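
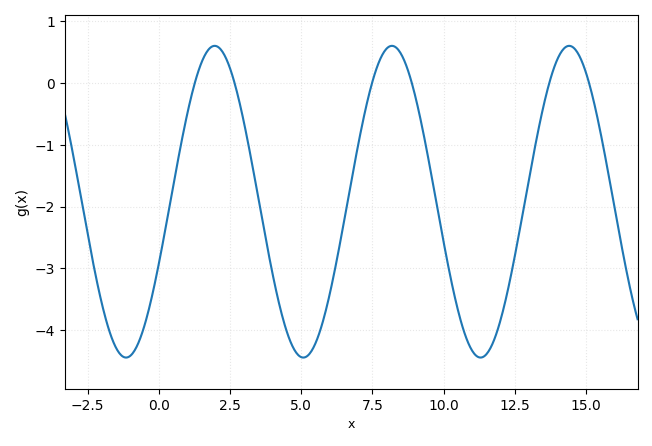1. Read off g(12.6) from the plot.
-2.5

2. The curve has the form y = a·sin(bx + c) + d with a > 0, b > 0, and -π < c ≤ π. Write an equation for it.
y = 2.52sin(1x - 0.41) - 1.92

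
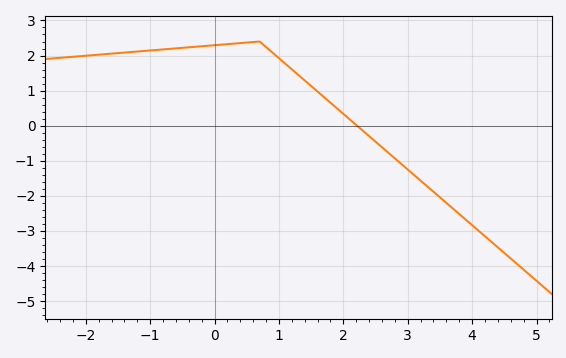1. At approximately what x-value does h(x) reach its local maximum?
0.6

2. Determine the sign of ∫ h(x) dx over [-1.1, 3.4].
positive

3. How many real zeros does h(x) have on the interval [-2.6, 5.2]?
1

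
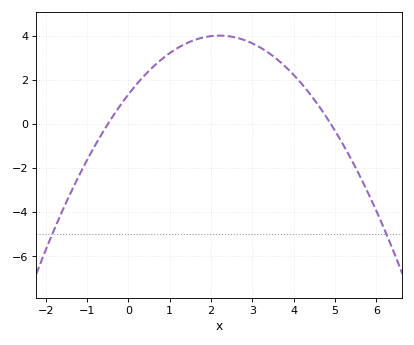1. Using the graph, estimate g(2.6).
3.92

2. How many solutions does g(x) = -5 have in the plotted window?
2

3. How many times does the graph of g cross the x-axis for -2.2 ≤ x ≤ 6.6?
2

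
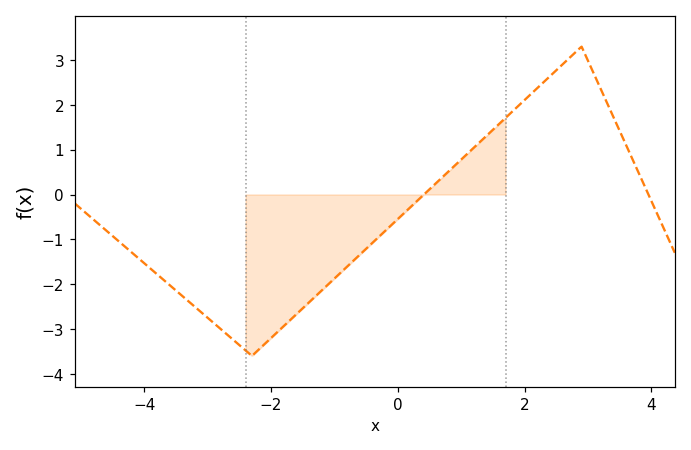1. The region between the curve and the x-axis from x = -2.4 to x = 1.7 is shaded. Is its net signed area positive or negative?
negative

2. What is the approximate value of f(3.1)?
2.7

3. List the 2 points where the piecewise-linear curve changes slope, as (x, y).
(-2.3, -3.6); (2.9, 3.3)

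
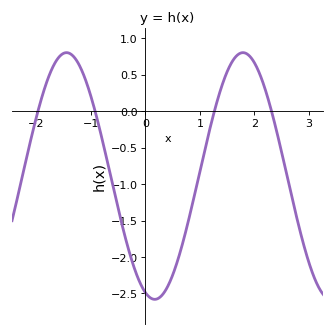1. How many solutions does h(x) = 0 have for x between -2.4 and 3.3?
4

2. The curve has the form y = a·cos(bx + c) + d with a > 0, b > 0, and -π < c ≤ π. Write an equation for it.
y = 1.69cos(1.9x + 2.8) - 0.89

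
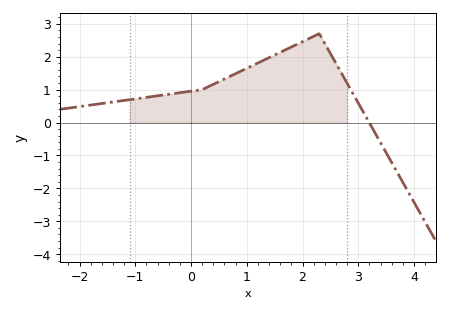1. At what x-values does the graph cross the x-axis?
3.2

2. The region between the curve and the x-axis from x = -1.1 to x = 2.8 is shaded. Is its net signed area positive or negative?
positive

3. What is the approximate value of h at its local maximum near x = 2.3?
2.7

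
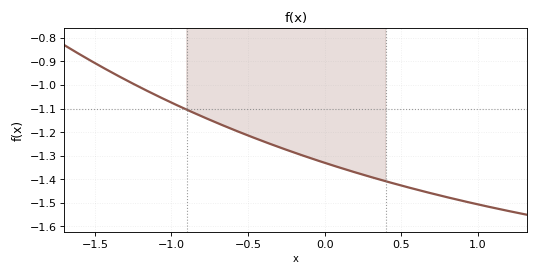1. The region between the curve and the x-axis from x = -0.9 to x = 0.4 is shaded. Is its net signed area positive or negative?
negative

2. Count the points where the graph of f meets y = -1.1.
1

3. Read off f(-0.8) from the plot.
-1.13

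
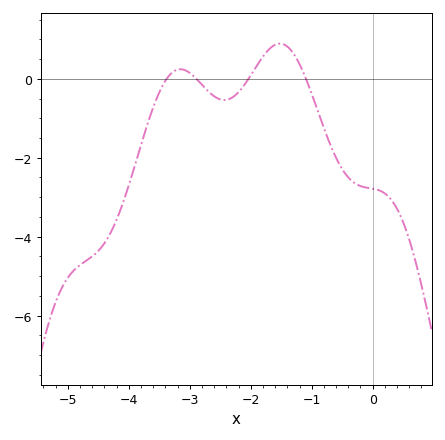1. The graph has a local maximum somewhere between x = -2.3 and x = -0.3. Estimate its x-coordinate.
-1.5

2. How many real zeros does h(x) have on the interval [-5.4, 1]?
4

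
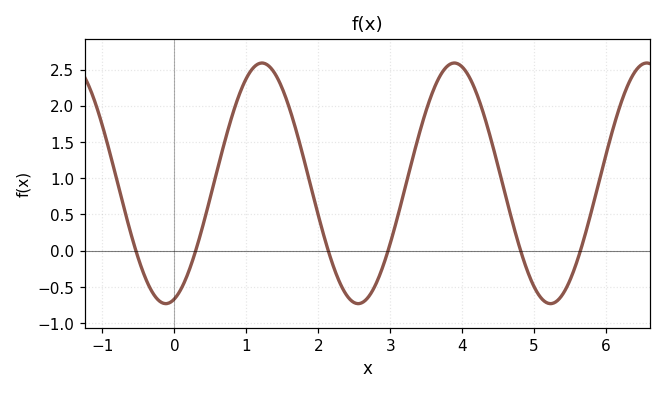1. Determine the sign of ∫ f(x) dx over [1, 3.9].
positive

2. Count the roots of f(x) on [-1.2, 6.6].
6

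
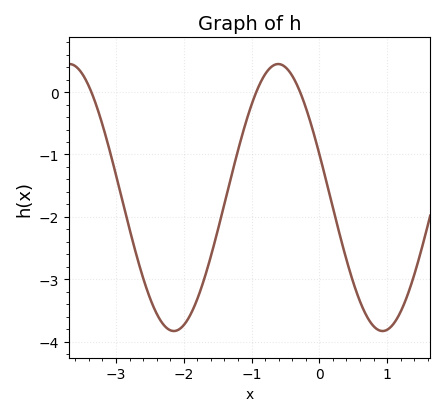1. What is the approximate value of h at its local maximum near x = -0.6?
0.4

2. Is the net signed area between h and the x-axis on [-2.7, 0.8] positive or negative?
negative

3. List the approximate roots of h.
-3.4, -0.9, -0.3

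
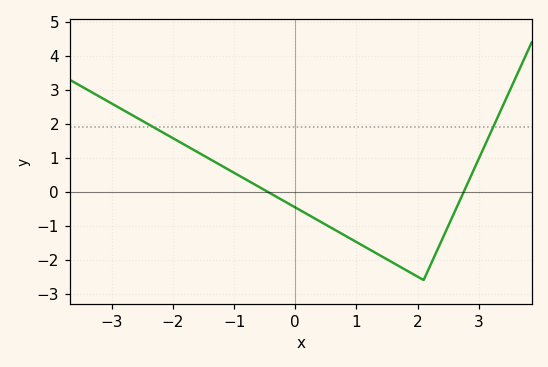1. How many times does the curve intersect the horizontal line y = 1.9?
2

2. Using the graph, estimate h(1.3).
-1.78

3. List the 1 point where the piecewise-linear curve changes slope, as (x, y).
(2.1, -2.6)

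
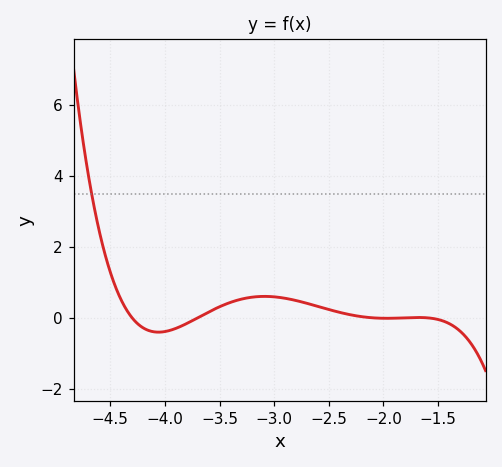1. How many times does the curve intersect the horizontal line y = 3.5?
1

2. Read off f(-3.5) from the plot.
0.311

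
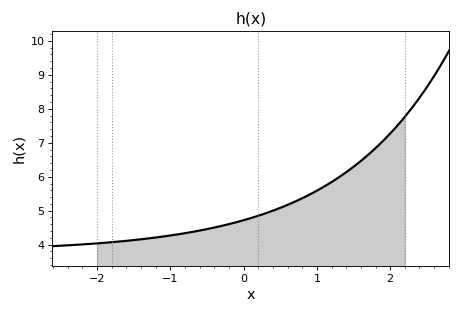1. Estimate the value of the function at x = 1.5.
6.3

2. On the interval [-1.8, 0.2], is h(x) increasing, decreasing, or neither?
increasing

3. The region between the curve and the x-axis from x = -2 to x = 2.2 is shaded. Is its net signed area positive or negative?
positive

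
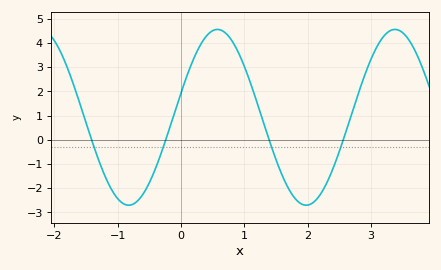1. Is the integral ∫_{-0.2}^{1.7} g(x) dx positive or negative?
positive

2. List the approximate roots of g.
-1.4, -0.2, 1.4, 2.6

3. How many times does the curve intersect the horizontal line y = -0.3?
4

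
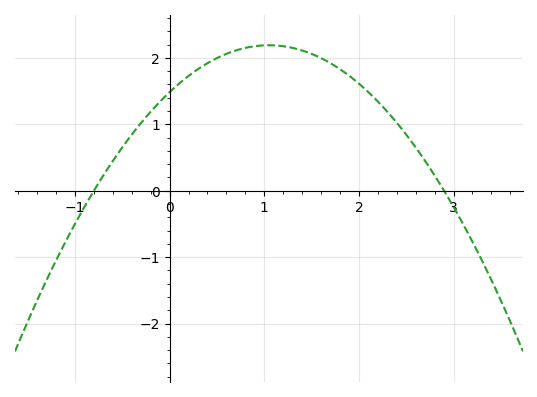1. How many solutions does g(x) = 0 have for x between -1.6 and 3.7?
2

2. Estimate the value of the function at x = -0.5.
0.7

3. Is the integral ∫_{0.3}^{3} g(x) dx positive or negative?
positive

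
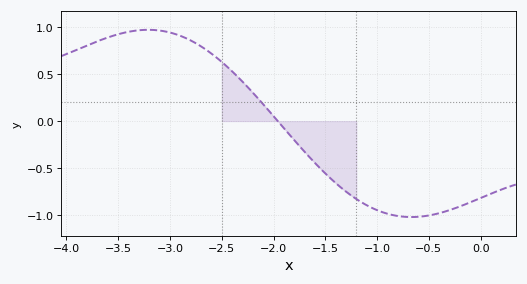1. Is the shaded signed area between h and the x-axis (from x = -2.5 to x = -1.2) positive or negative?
negative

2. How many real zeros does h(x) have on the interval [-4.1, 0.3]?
1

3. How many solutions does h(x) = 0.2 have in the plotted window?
1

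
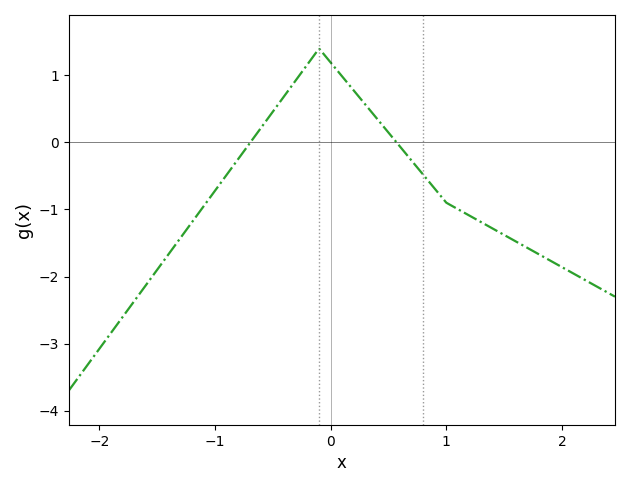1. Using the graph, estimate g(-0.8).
-0.3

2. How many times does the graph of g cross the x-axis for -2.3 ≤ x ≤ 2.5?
2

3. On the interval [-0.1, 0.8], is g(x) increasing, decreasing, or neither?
decreasing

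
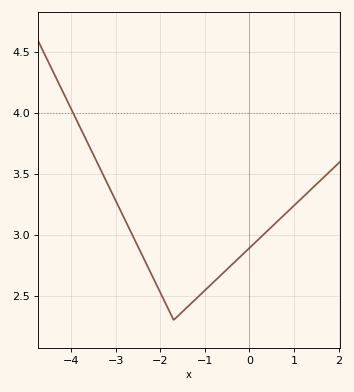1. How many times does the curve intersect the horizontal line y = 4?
1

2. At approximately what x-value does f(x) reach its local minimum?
-1.7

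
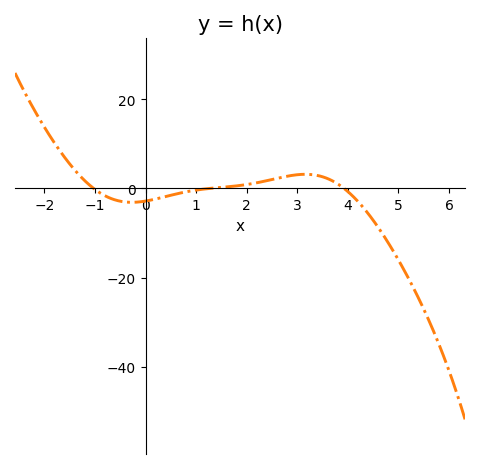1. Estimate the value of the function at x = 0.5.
-2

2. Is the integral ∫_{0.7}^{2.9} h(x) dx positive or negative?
positive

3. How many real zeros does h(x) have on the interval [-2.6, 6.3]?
3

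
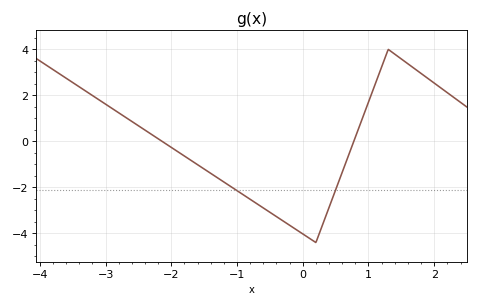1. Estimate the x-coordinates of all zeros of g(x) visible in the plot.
-2.14, 0.776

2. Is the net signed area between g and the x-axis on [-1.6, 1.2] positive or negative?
negative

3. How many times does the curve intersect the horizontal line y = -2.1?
2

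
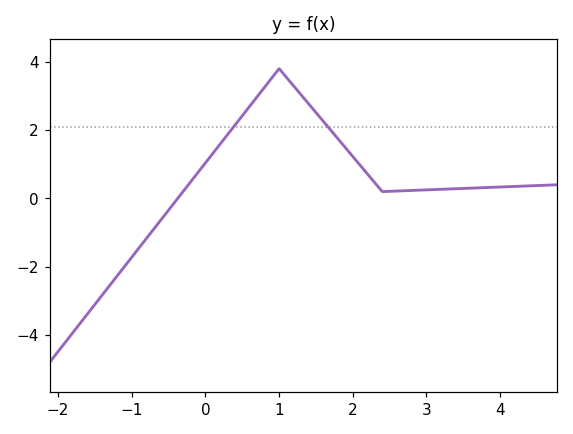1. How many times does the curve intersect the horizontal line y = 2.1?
2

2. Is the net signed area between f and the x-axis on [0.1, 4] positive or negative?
positive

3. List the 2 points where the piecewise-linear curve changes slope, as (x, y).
(1, 3.8); (2.4, 0.2)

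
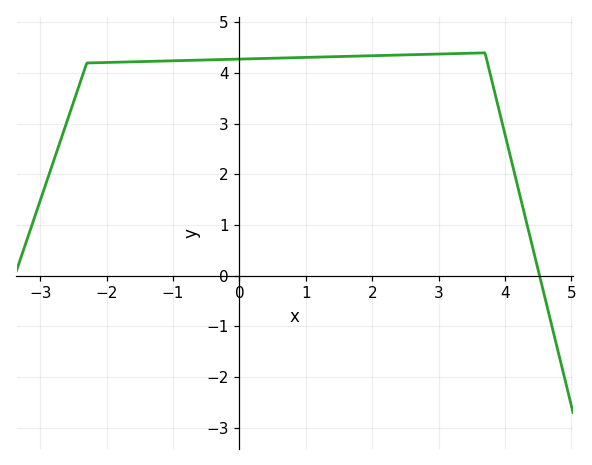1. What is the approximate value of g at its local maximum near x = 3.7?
4.4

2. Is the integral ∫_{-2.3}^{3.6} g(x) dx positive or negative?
positive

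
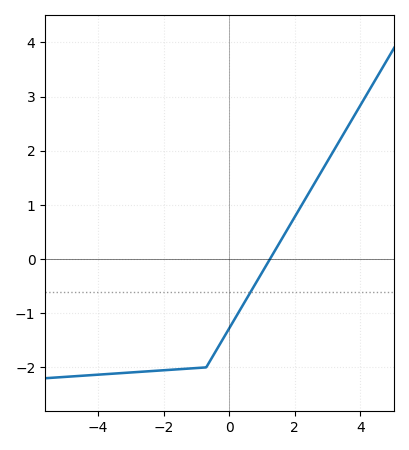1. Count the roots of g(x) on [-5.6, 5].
1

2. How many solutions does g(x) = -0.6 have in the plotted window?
1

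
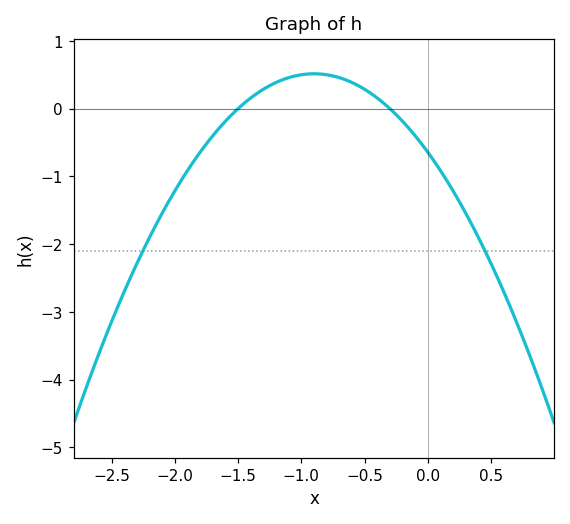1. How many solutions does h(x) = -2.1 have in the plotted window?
2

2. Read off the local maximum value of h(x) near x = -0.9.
0.5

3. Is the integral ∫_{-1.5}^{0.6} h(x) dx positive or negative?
negative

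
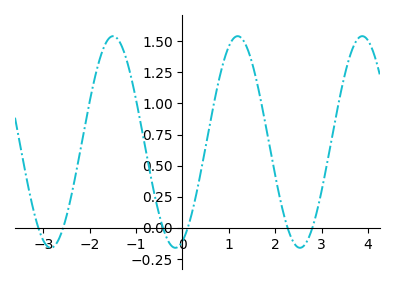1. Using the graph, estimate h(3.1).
0.488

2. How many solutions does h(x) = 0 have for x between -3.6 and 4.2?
6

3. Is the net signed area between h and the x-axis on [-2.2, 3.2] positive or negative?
positive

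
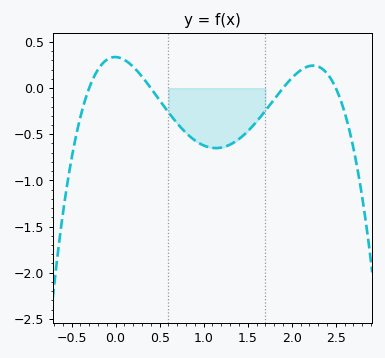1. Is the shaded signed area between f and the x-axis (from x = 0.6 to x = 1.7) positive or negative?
negative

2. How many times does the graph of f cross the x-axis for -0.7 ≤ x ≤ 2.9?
4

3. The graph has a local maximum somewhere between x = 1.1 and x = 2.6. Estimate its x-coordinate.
2.25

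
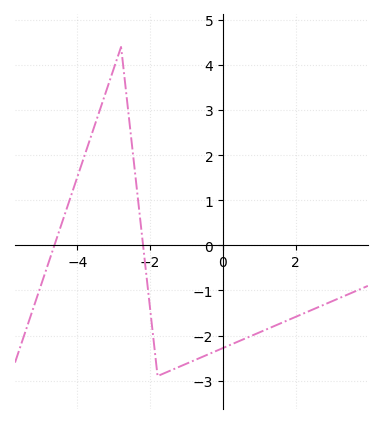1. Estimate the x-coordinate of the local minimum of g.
-1.8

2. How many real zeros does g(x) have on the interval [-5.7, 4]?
2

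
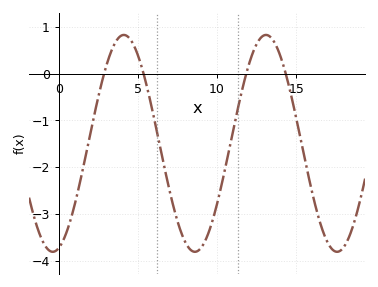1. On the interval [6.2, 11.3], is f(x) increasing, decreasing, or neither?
neither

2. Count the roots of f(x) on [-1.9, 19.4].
4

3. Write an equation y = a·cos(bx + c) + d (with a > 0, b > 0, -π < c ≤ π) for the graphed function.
y = 2.32cos(0.7x - 2.88) - 1.49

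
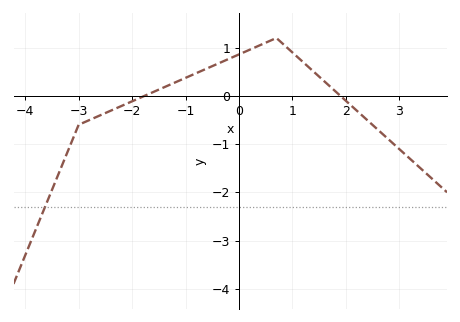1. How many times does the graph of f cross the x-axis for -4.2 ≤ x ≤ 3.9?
2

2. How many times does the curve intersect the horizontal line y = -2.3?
1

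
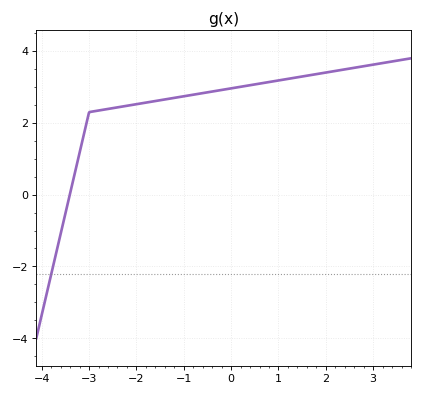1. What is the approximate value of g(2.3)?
3.47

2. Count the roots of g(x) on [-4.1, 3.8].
1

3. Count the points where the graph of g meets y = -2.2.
1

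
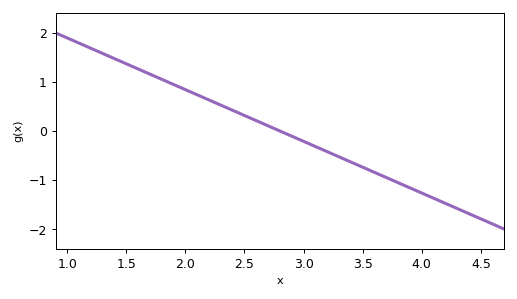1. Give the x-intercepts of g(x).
2.8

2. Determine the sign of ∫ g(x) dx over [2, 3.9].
negative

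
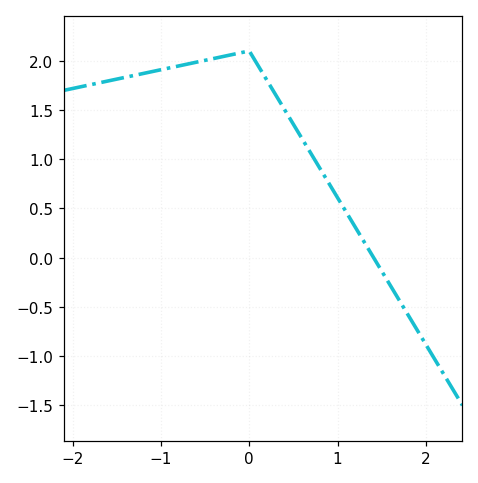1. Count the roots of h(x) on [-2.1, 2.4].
1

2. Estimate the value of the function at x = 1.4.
0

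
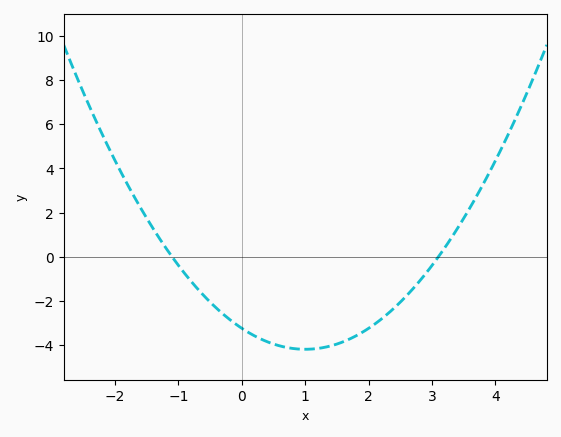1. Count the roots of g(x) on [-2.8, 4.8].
2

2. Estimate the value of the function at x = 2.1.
-3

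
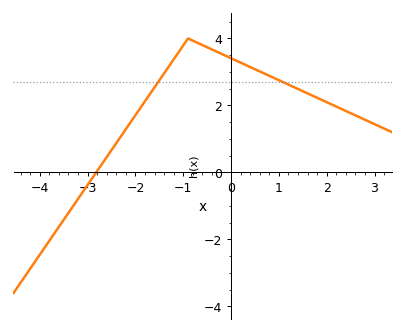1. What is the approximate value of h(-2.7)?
0.252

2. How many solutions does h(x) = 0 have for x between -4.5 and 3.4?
1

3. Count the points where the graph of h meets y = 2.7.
2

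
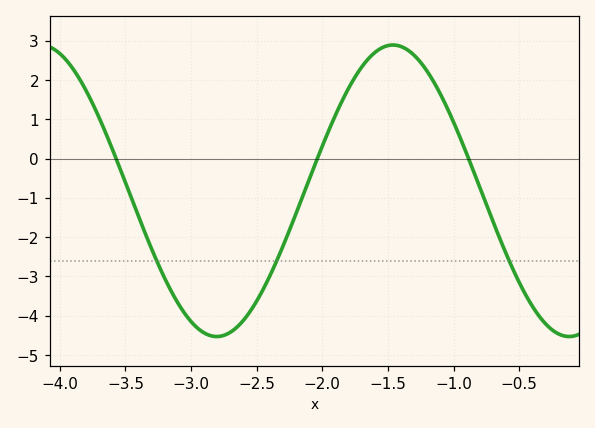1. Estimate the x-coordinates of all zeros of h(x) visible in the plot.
-3.57, -2.04, -0.886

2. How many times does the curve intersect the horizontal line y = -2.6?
3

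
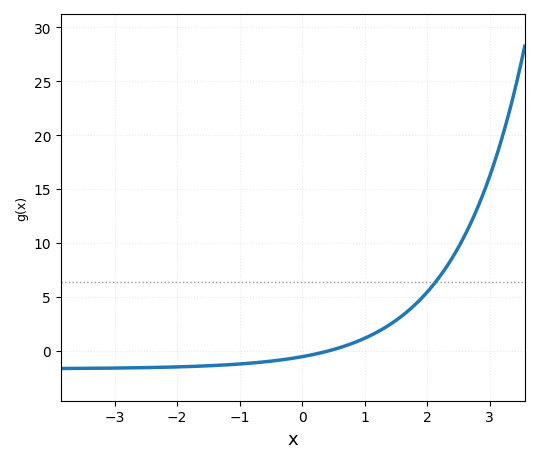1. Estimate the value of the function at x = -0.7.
-1.11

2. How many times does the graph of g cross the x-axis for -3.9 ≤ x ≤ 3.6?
1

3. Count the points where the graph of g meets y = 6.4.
1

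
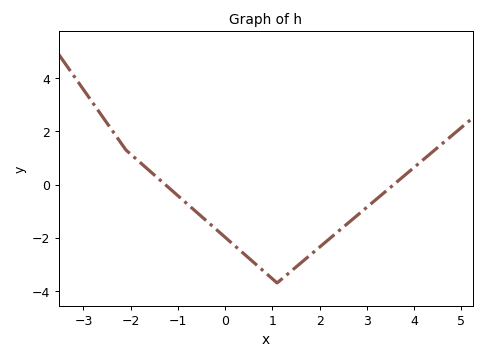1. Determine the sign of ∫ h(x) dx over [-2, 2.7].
negative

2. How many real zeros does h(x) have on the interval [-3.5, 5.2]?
2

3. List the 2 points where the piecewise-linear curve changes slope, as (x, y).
(-2.1, 1.3); (1.1, -3.7)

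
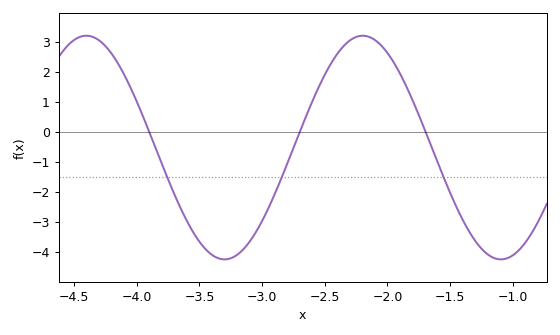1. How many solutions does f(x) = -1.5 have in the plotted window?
3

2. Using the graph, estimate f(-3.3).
-4.2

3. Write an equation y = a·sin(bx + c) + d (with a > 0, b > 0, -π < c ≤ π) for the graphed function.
y = 3.73sin(2.9x + 1.5) - 0.51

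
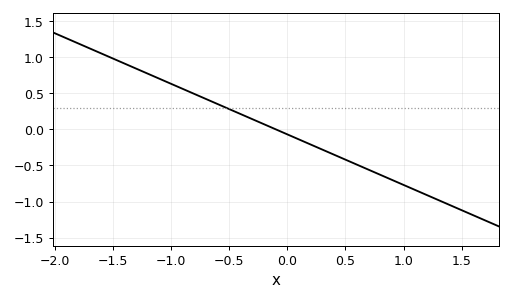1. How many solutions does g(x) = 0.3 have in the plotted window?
1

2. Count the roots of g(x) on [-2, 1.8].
1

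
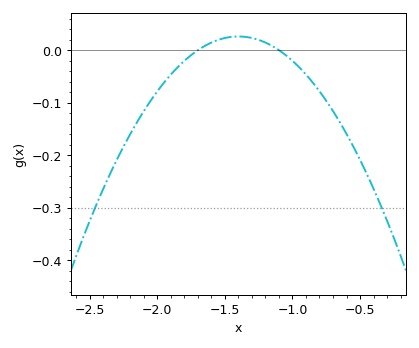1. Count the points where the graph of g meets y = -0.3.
2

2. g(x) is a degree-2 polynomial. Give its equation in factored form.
y = -0.29(x + 1.7)(x + 1.1)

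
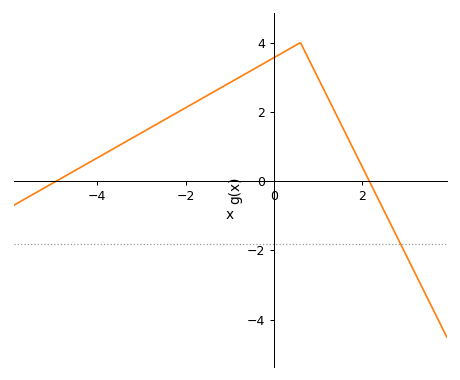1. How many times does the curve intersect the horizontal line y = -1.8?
1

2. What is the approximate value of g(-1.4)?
2.55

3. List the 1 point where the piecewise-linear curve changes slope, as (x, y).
(0.6, 4)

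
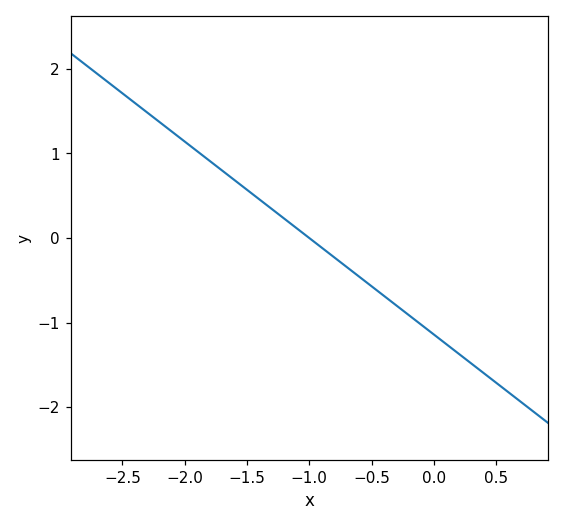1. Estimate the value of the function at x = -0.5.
-0.6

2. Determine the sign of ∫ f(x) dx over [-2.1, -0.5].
positive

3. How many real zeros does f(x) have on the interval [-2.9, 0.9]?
1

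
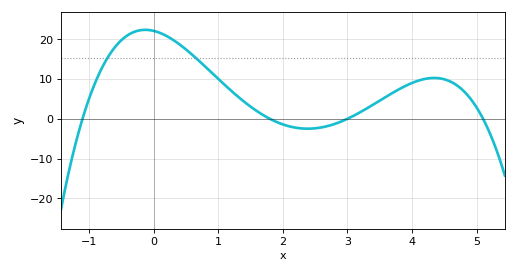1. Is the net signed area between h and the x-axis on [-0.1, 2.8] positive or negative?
positive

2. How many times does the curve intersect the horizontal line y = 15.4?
2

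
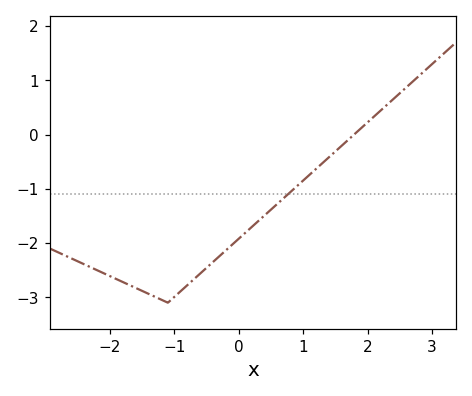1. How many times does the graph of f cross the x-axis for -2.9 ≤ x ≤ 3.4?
1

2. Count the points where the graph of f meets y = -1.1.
1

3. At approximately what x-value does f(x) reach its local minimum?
-1.1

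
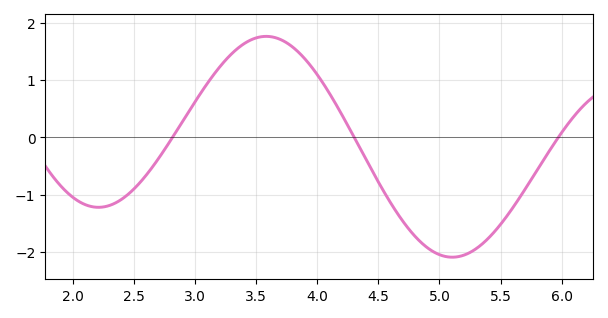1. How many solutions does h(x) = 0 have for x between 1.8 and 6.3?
3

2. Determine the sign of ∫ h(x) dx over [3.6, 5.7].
negative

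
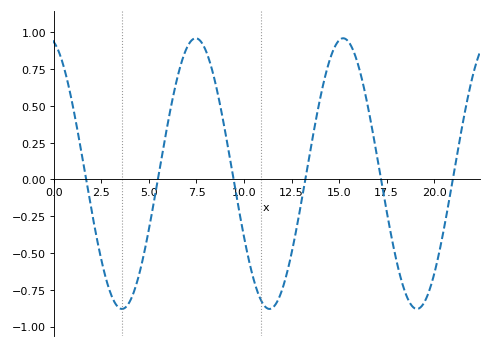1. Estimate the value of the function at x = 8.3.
0.75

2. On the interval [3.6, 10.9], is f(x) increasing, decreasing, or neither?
neither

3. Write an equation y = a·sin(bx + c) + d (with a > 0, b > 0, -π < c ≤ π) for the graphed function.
y = 0.92sin(0.81x + 1.8) + 0.04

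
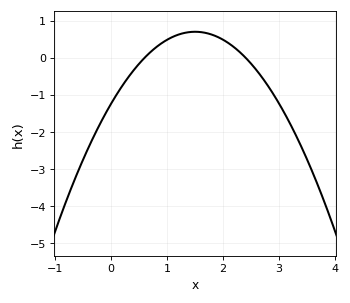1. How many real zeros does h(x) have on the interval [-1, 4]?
2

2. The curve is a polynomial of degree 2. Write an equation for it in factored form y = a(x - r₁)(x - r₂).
y = -0.86(x - 0.6)(x - 2.4)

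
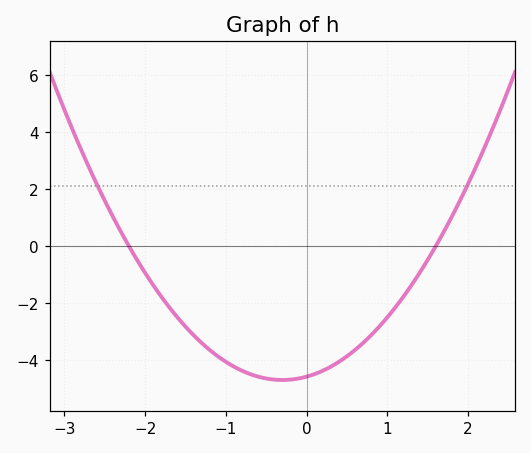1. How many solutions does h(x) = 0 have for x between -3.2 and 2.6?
2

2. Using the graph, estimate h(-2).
-0.936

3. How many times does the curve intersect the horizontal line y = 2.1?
2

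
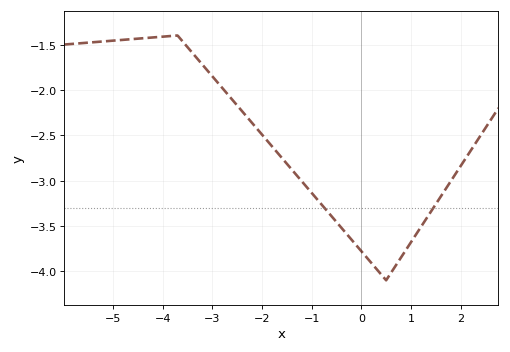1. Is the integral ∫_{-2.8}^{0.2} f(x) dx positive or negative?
negative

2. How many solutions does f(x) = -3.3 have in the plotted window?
2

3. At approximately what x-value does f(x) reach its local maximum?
-3.7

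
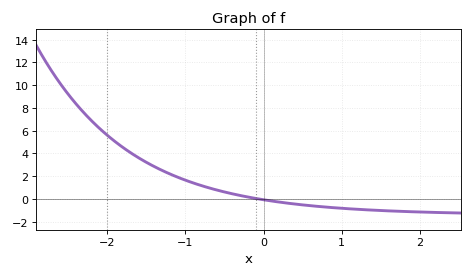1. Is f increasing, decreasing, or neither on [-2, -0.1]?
decreasing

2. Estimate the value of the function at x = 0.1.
-0.186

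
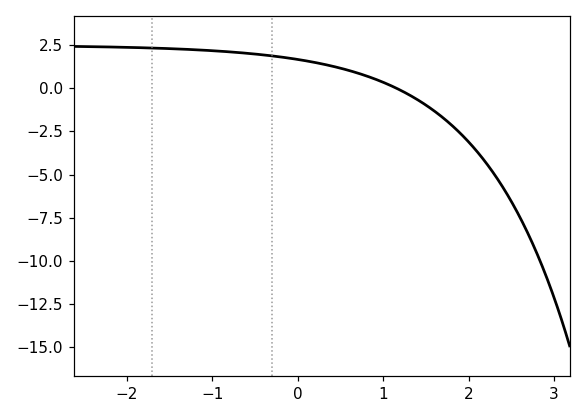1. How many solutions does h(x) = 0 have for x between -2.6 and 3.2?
1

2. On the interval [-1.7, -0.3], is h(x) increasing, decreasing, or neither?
decreasing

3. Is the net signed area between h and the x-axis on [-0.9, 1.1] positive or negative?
positive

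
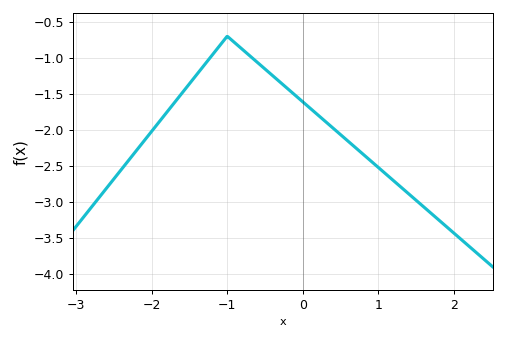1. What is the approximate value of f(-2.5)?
-2.7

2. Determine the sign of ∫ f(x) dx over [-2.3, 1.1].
negative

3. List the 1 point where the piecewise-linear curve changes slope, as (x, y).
(-1, -0.7)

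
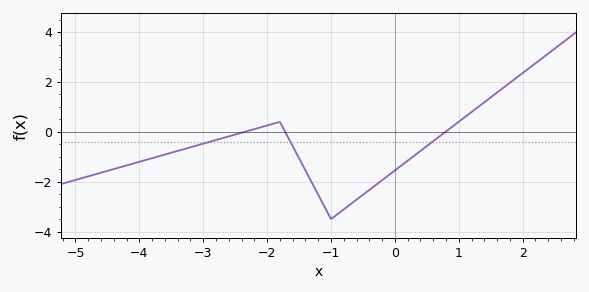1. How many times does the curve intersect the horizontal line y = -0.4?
3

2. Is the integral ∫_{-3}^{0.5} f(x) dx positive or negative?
negative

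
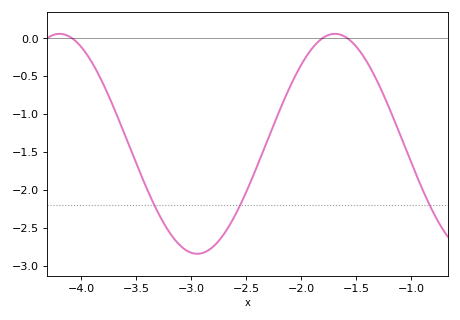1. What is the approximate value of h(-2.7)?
-2.55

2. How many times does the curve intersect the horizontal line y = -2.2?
3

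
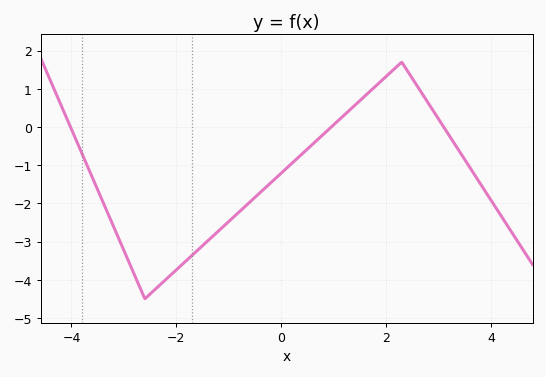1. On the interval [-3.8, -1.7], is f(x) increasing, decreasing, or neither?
neither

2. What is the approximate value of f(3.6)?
-1.1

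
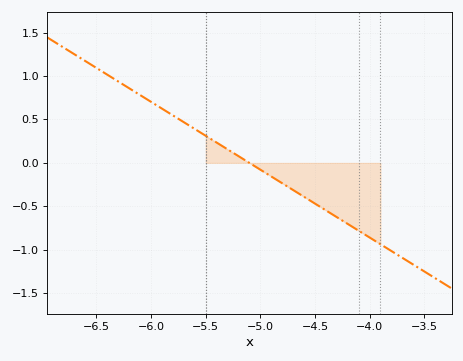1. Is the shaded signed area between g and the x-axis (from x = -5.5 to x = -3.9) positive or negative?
negative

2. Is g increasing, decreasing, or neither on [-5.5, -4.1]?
decreasing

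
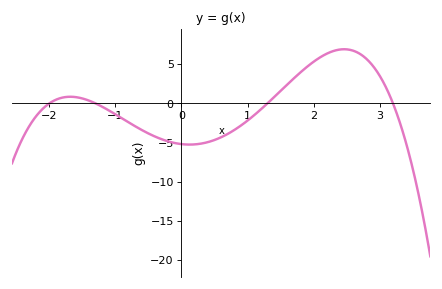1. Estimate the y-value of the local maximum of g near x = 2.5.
7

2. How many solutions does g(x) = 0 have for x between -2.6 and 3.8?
4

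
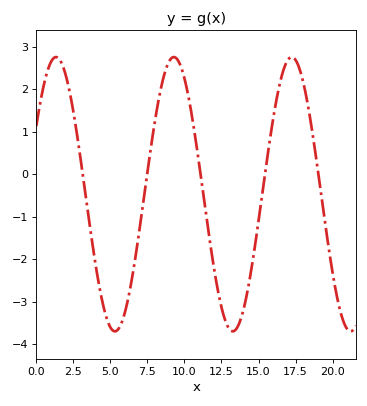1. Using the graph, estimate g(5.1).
-3.66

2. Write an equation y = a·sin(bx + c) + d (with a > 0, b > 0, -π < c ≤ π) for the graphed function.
y = 3.23sin(0.79x + 0.52) - 0.47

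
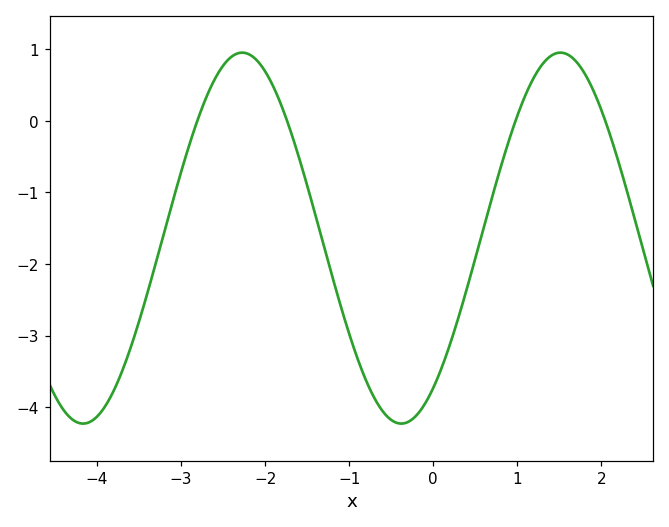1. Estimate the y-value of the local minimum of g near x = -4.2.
-4.2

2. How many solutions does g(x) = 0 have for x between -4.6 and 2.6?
4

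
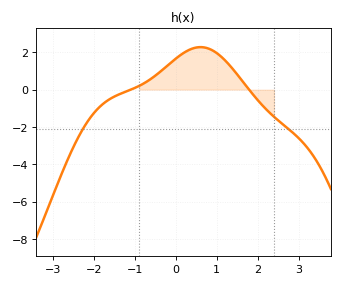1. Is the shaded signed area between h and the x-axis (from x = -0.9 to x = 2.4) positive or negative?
positive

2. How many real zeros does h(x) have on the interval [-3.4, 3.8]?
2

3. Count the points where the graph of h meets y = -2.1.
2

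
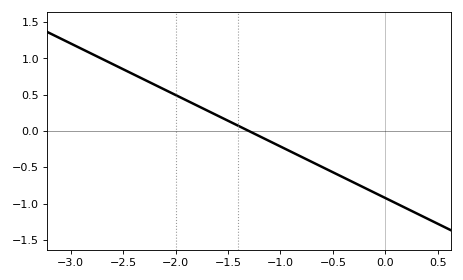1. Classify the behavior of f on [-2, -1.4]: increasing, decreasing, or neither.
decreasing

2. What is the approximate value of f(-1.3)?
0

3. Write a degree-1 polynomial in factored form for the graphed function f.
y = -0.71(x + 1.3)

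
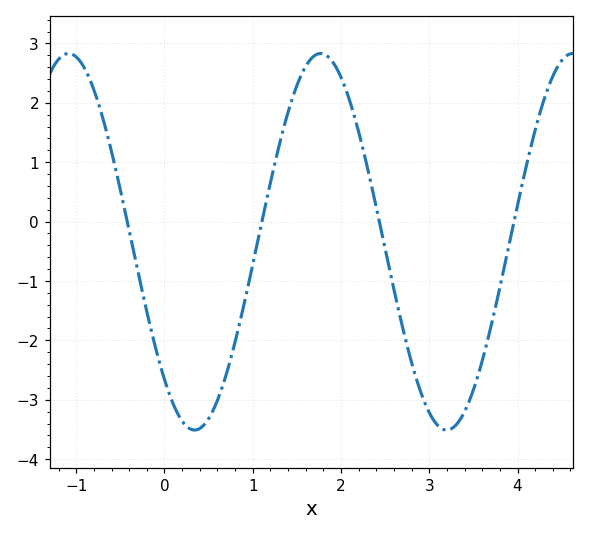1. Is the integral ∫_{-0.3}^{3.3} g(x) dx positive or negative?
negative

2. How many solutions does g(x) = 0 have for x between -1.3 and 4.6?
4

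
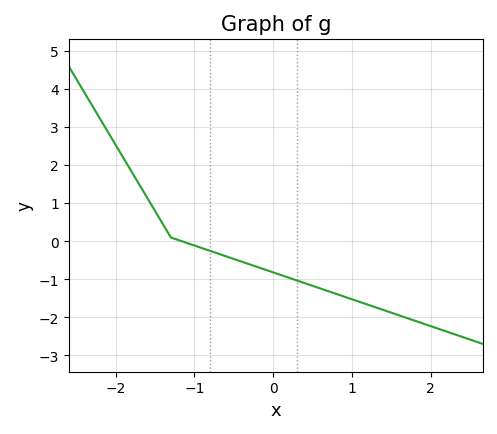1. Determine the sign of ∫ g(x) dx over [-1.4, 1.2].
negative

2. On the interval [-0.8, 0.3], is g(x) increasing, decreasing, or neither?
decreasing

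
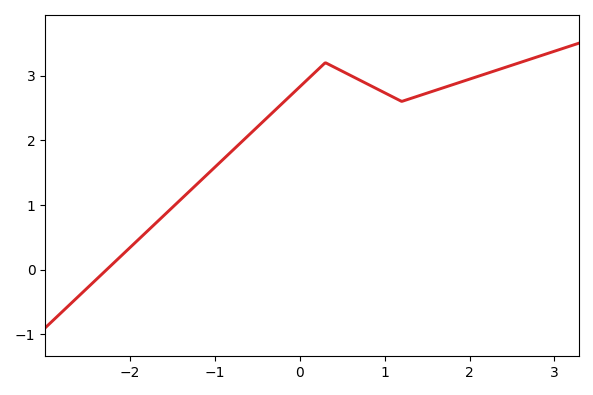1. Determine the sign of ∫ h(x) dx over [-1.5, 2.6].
positive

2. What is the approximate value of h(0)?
2.83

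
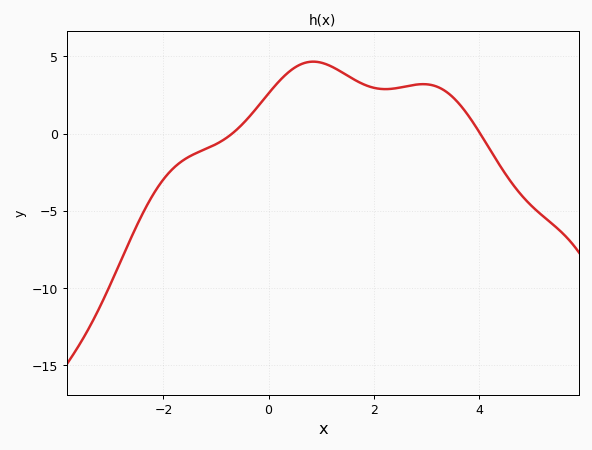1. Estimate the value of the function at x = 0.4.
4.03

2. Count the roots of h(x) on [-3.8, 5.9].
2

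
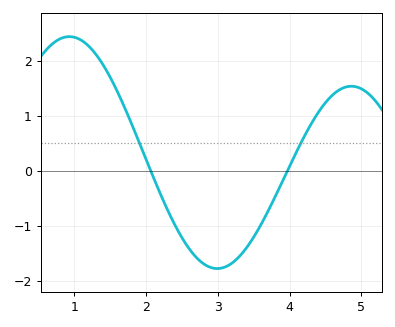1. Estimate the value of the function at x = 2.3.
-0.7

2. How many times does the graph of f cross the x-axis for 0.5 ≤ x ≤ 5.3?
2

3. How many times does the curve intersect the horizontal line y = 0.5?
2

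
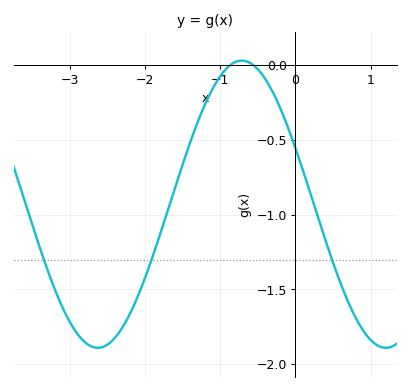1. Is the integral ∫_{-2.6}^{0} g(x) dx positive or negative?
negative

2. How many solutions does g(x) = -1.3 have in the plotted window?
3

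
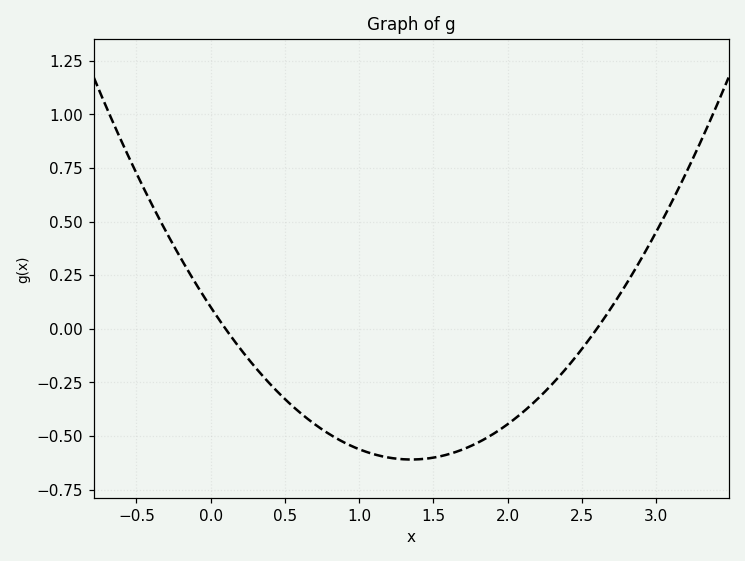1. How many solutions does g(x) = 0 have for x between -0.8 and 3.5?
2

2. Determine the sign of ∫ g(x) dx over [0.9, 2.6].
negative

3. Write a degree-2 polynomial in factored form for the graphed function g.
y = 0.39(x - 0.1)(x - 2.6)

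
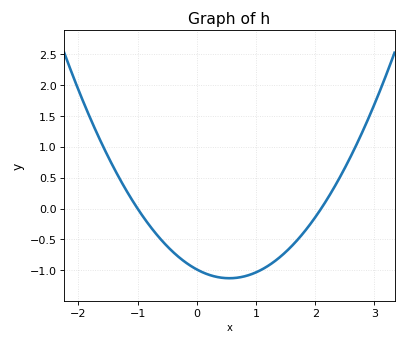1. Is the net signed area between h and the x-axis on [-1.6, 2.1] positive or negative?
negative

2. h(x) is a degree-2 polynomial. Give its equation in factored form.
y = 0.47(x + 1)(x - 2.1)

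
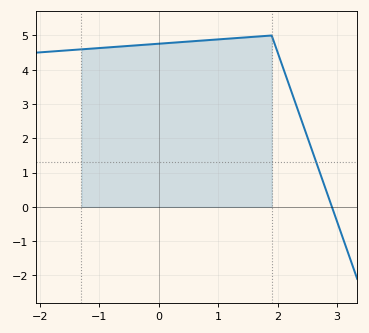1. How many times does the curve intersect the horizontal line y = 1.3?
1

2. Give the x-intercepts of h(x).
2.91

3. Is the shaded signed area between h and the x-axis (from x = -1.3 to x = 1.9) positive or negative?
positive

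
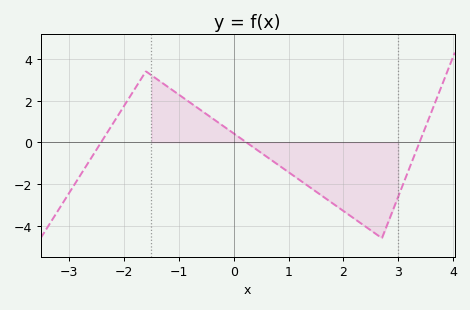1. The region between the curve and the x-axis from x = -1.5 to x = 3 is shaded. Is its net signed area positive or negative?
negative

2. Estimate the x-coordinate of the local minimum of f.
2.6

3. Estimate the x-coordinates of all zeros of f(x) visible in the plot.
-2.4, 0.2, 3.4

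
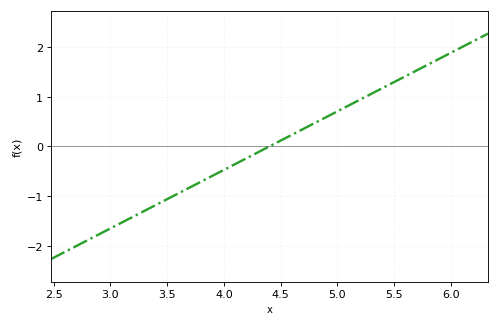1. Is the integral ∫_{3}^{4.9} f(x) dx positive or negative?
negative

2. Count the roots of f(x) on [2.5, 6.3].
1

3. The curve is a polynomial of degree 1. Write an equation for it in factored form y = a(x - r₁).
y = 1.18(x - 4.4)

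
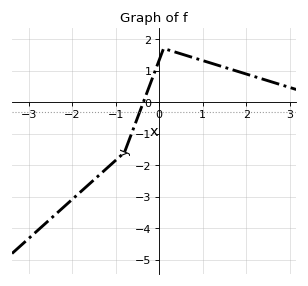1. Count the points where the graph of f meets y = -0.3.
1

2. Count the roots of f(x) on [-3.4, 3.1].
1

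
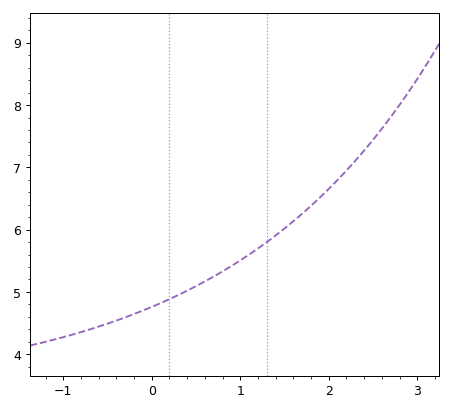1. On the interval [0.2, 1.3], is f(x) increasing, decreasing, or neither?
increasing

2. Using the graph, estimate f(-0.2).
4.6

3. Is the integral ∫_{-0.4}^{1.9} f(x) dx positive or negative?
positive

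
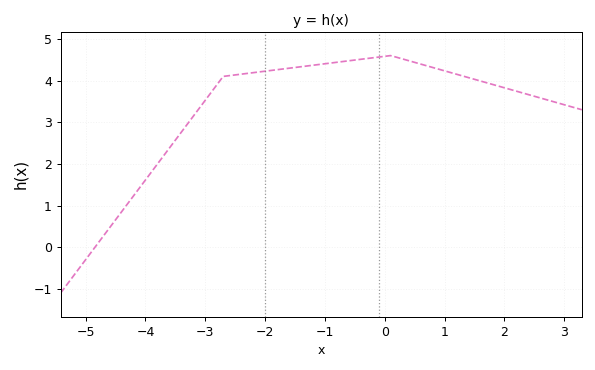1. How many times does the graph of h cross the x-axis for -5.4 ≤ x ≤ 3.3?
1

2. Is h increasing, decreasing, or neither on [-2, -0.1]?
increasing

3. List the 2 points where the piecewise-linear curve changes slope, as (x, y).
(-2.7, 4.1); (0.1, 4.6)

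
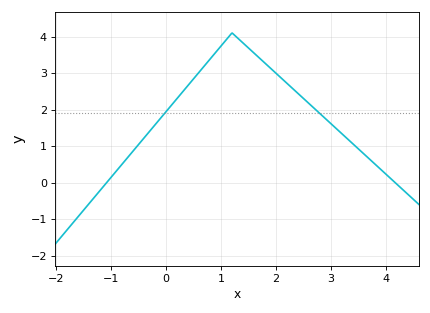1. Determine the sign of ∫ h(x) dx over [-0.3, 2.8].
positive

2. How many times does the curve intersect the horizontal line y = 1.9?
2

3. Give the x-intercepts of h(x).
-1.1, 4.2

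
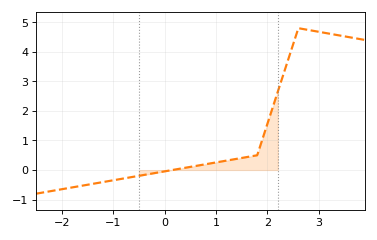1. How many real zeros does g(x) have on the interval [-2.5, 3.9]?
1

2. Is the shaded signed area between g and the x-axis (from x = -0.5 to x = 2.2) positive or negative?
positive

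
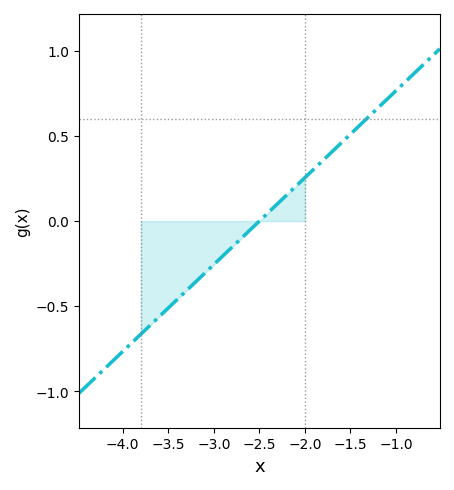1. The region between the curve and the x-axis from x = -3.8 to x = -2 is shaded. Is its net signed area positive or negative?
negative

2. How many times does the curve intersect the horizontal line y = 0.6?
1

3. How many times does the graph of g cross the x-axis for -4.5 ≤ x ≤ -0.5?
1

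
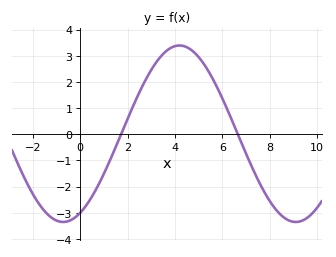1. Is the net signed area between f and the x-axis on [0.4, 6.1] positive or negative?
positive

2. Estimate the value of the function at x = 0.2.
-2.79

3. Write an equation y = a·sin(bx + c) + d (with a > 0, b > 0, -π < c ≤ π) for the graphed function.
y = 3.37sin(0.64x - 1.11) + 0.02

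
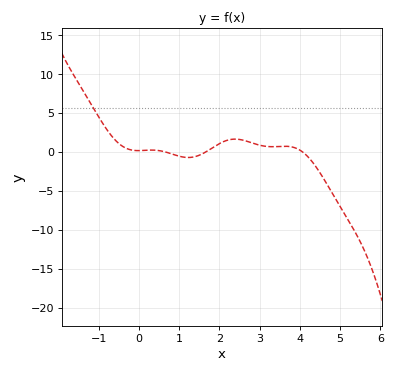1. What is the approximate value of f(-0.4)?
0.5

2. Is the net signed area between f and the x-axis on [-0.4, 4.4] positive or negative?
positive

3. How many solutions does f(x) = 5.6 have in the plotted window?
1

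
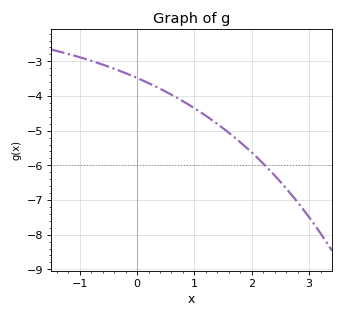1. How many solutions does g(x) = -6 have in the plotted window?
1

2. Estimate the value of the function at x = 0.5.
-3.9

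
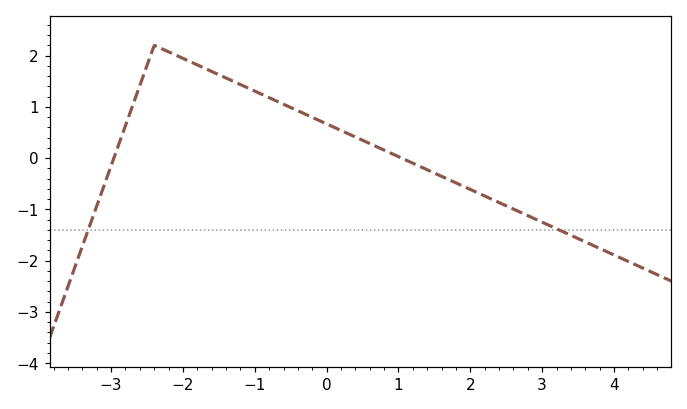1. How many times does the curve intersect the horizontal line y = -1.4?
2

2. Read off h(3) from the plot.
-1.3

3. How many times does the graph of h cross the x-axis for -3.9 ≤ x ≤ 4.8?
2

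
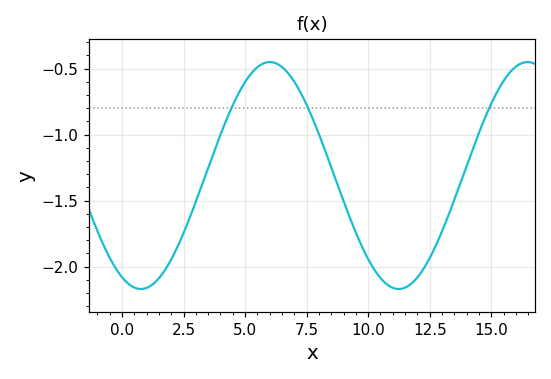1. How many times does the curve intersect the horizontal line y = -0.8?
3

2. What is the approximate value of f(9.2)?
-1.6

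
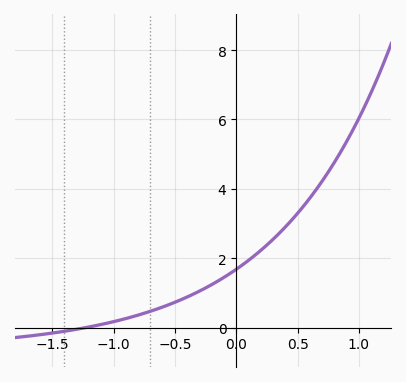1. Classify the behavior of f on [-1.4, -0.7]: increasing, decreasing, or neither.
increasing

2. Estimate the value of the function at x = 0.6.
3.73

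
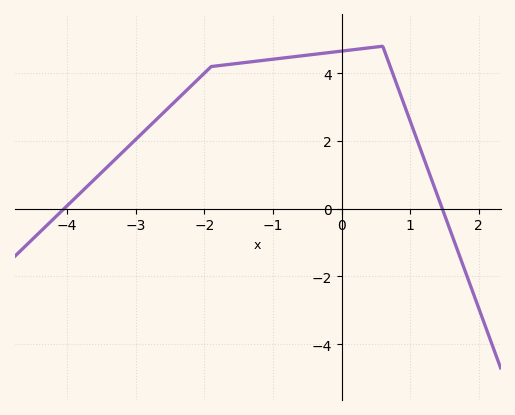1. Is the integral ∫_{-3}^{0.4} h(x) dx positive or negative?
positive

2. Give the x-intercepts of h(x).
-4, 1.5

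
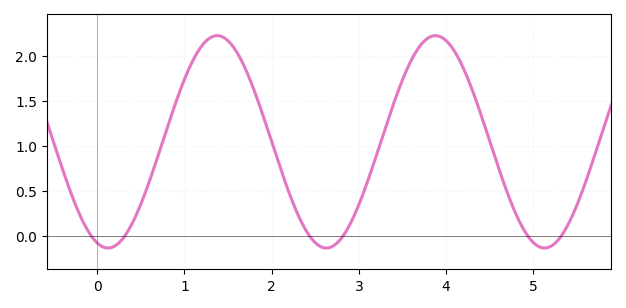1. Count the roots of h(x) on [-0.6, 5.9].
6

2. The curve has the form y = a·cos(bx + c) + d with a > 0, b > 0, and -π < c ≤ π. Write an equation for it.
y = 1.18cos(2.5x + 2.8) + 1.05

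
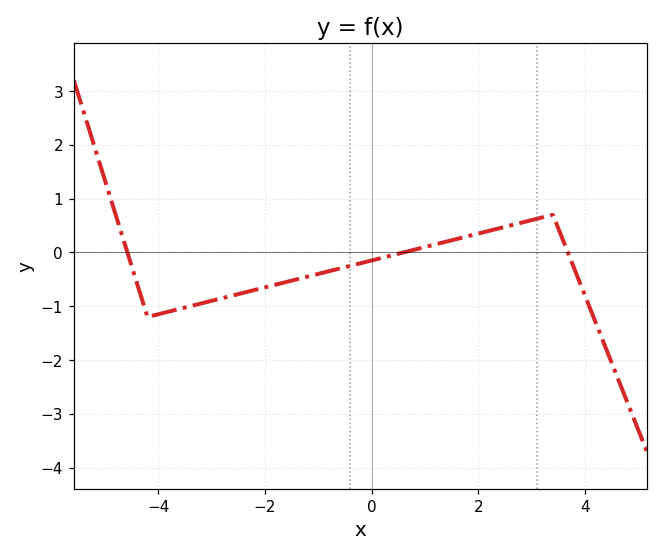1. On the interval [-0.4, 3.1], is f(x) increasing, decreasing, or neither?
increasing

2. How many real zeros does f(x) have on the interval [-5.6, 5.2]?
3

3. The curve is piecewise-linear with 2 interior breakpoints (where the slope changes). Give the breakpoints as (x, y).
(-4.2, -1.2); (3.4, 0.7)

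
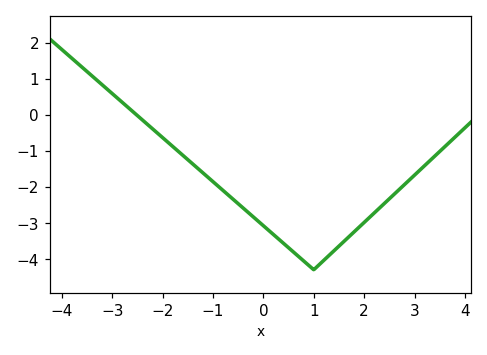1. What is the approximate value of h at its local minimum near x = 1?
-4.3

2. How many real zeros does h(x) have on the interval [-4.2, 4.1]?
1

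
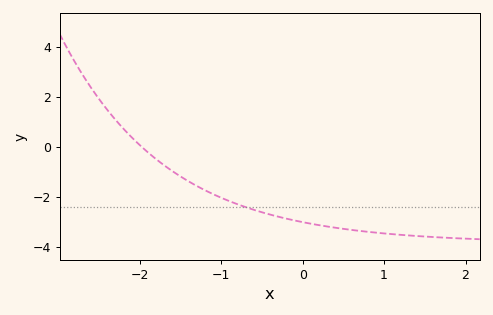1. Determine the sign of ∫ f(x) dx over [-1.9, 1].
negative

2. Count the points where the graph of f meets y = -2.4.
1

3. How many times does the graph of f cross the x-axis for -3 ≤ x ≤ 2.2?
1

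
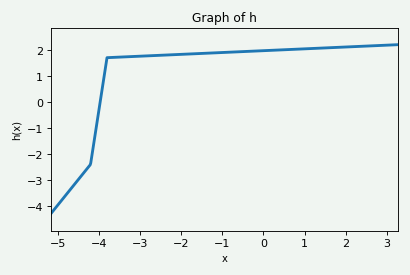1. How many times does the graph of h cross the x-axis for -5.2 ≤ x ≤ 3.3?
1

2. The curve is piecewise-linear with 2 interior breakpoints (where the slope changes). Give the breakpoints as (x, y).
(-4.2, -2.4); (-3.8, 1.7)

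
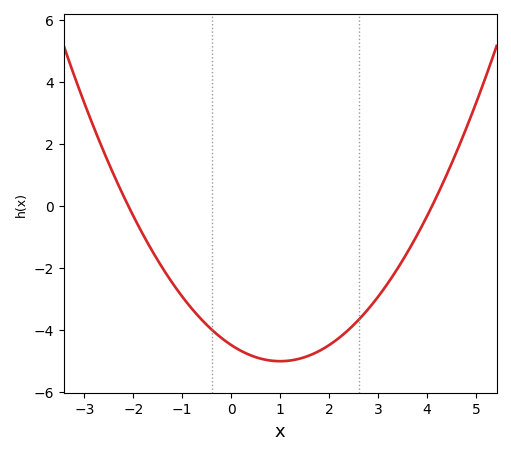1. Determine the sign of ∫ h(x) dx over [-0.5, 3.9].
negative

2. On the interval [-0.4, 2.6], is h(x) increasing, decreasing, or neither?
neither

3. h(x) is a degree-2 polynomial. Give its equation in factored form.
y = 0.52(x + 2.1)(x - 4.1)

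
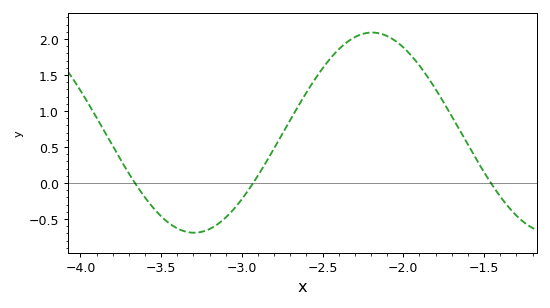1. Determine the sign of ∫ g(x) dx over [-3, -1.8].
positive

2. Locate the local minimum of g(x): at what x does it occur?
-3.3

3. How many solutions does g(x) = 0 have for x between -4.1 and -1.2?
3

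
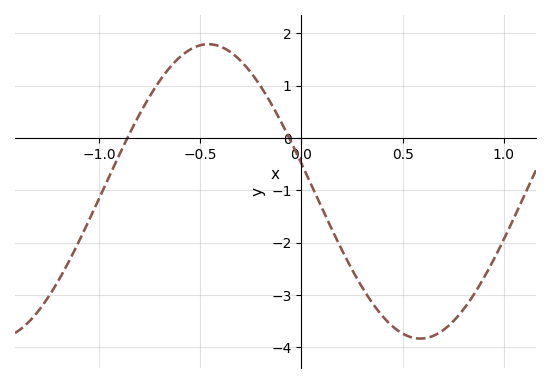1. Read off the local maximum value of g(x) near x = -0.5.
1.8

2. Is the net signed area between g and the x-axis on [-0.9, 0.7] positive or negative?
negative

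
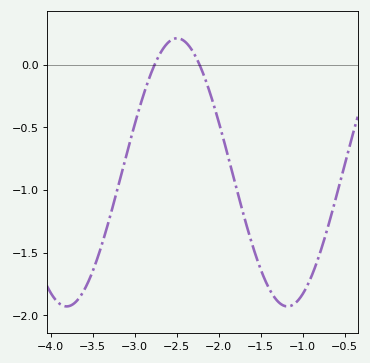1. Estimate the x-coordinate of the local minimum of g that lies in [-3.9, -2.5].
-3.8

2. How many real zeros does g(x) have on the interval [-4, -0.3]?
2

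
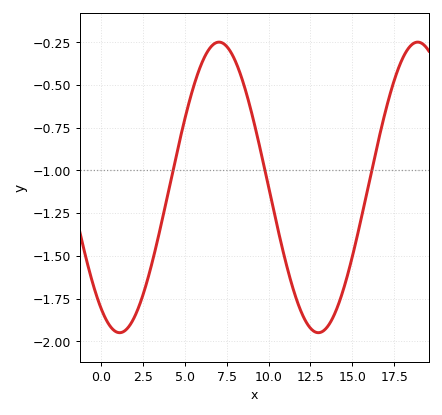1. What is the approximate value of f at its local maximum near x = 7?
-0.25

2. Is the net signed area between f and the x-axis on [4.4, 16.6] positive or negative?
negative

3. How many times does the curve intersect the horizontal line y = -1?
3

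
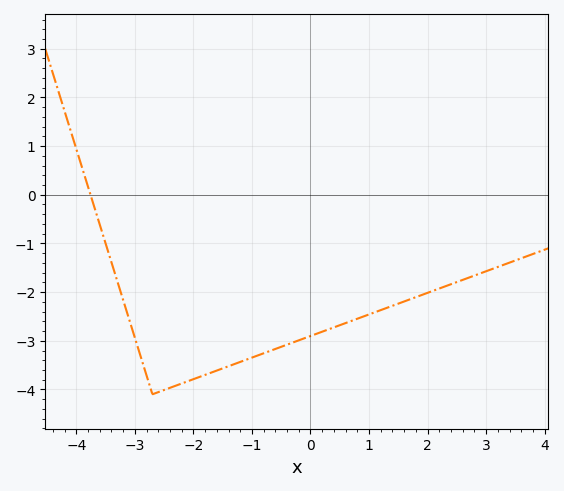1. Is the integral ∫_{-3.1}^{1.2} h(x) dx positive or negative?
negative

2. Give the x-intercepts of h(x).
-3.76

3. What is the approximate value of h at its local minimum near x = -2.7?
-4.1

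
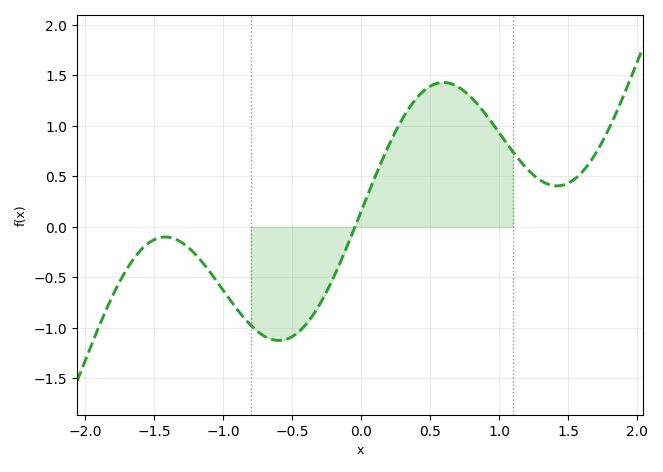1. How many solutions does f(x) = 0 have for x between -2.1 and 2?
1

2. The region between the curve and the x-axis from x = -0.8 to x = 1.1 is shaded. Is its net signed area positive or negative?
positive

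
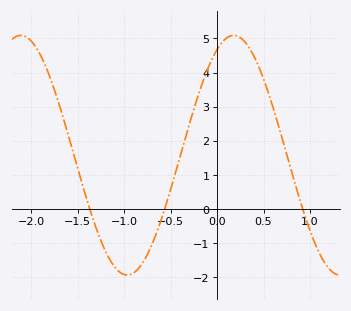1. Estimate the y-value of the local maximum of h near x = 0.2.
5.1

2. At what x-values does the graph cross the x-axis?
-1.35, -0.55, 0.9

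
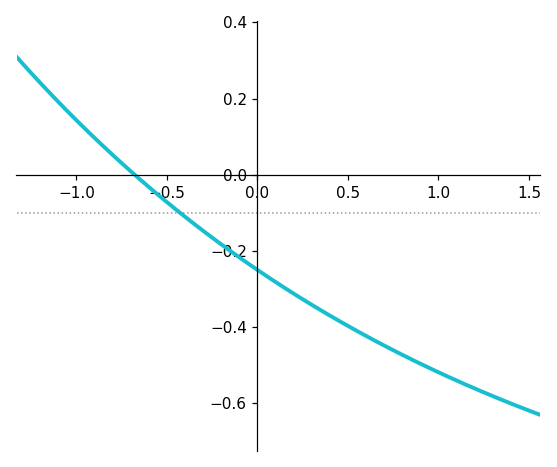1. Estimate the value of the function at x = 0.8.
-0.48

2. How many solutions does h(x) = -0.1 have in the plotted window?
1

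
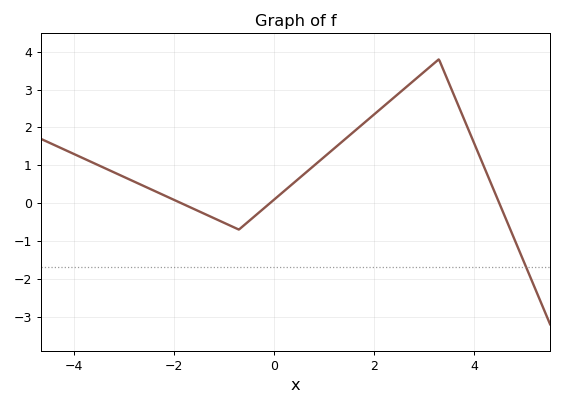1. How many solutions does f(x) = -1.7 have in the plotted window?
1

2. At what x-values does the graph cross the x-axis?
-1.86, -0.078, 4.51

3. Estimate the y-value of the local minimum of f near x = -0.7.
-0.699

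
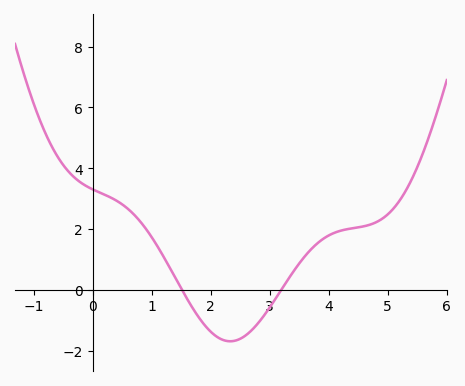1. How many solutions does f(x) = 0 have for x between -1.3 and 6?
2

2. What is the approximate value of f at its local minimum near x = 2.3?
-1.6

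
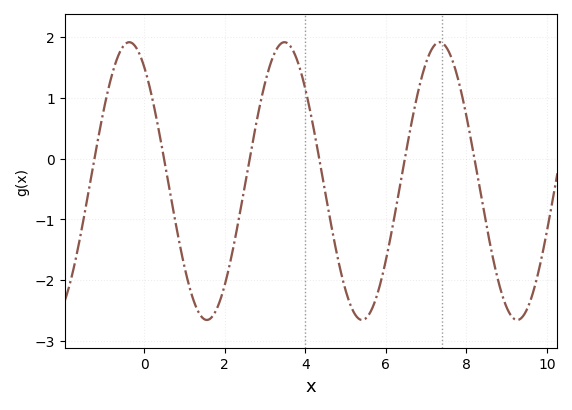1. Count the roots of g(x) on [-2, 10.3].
6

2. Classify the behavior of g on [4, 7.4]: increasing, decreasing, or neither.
neither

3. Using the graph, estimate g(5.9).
-1.95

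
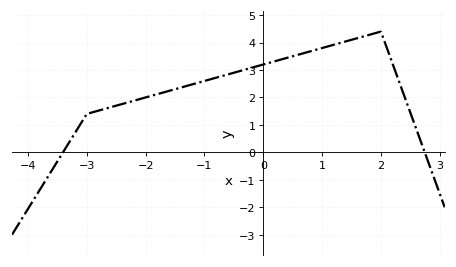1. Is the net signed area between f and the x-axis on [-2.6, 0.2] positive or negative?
positive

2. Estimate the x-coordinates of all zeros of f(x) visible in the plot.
-3.4, 2.7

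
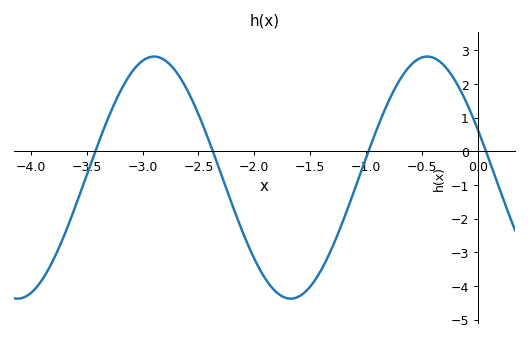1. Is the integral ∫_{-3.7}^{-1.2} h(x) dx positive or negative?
negative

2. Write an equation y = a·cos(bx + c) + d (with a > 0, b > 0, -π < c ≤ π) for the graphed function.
y = 3.6cos(2.6x + 1.2) - 0.78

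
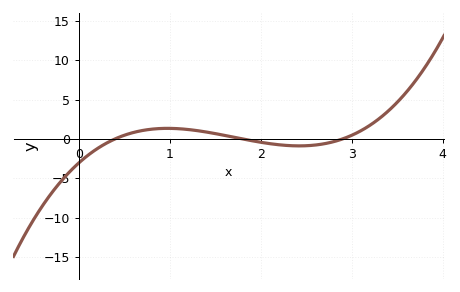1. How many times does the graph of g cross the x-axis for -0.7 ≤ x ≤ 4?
3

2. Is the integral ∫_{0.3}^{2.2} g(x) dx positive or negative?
positive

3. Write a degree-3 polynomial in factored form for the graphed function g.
y = 1.47(x - 0.4)(x - 1.8)(x - 2.9)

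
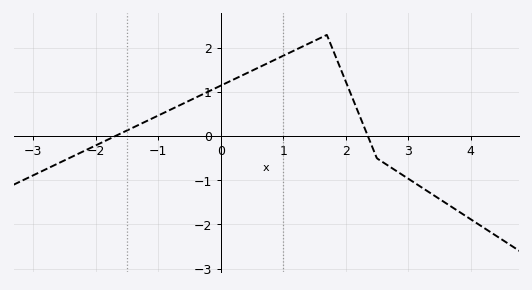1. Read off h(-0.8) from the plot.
0.606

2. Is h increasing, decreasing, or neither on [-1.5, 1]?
increasing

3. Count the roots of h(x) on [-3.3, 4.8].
2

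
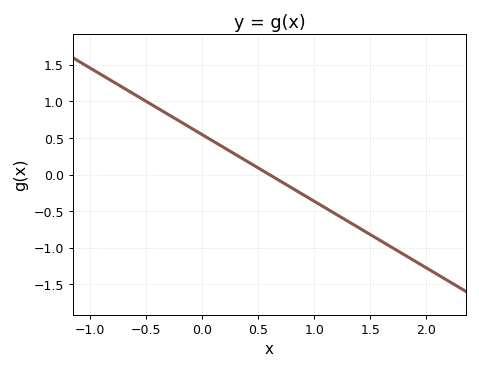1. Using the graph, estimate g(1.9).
-1.2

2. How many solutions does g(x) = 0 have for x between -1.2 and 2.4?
1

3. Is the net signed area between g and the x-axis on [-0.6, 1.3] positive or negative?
positive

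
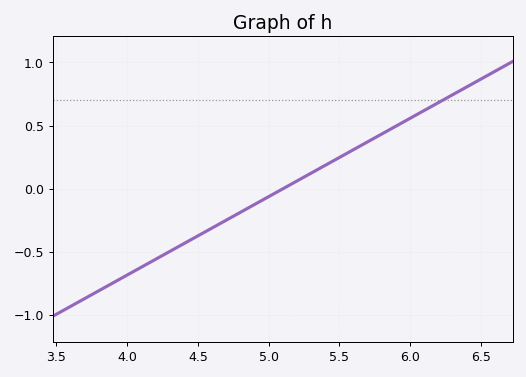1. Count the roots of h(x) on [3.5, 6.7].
1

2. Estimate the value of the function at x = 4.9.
-0.124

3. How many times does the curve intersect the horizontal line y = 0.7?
1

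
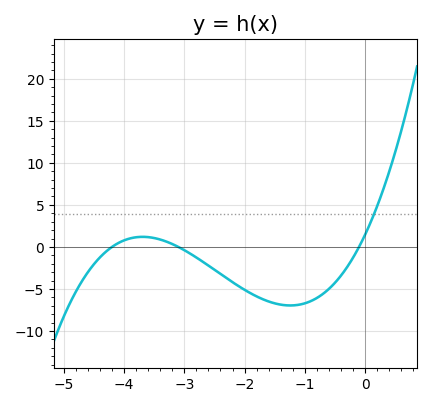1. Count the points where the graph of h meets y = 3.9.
1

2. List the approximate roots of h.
-4.2, -3.1, -0.1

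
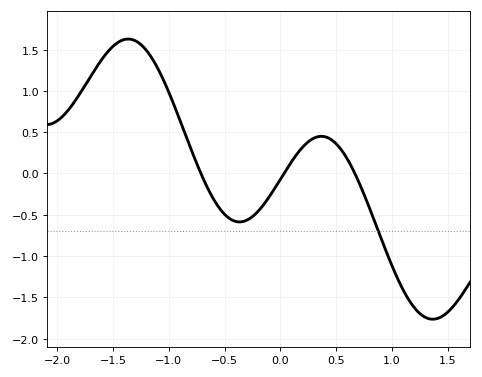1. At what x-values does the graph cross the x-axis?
-0.712, 0.031, 0.667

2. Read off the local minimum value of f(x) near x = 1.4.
-1.76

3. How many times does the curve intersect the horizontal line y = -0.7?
1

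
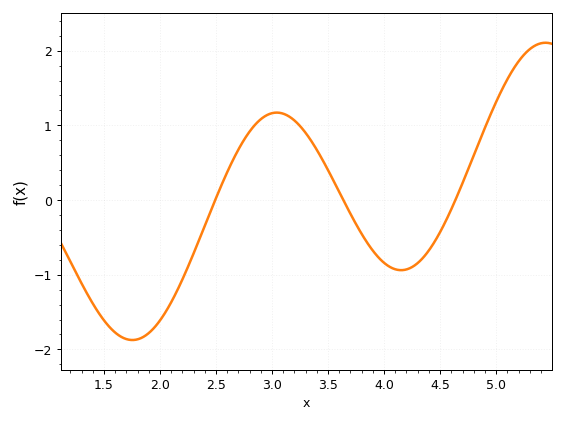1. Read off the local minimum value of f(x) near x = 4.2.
-0.9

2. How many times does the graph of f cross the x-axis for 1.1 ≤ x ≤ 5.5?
3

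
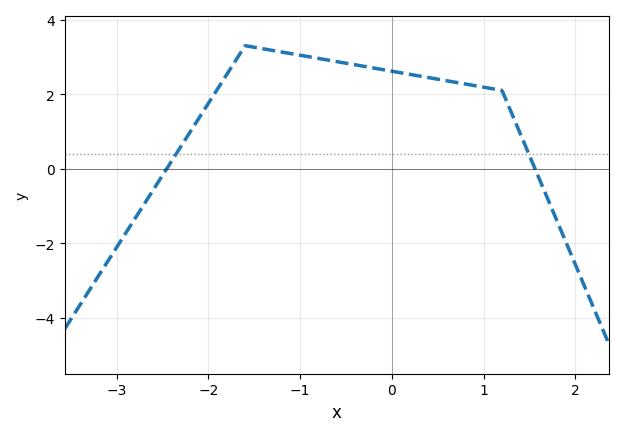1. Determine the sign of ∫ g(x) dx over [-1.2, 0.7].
positive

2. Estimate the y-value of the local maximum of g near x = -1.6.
3.3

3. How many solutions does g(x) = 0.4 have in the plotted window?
2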